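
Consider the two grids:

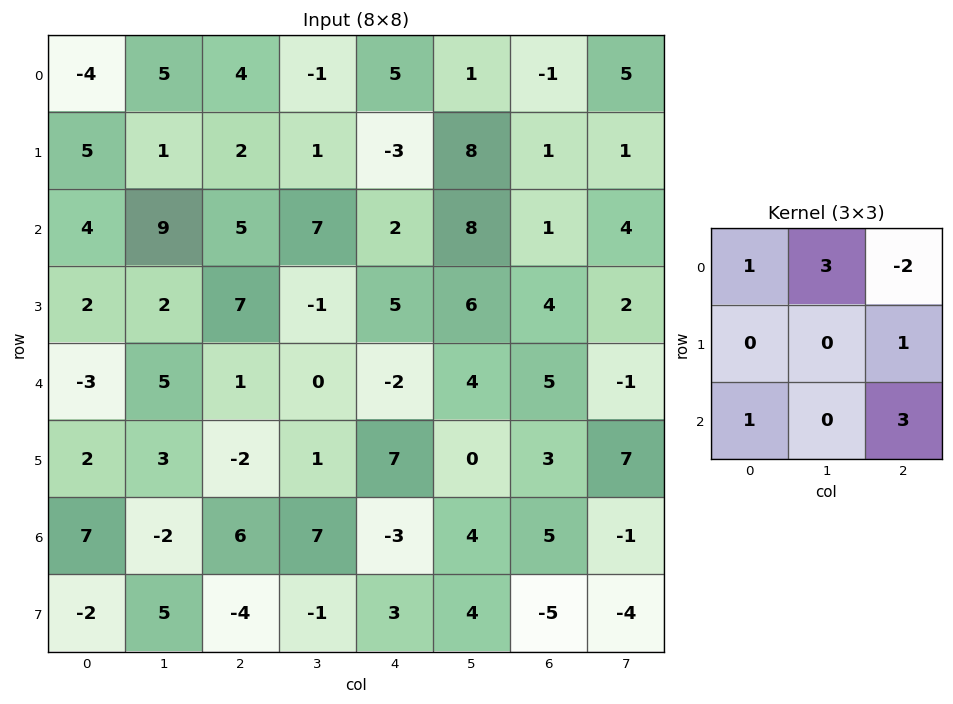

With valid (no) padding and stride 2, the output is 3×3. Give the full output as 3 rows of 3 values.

24 -1 16
28 22 41
33 9 15

Output[0,0]: The receptive field on the input at this output position is [-4 5 4 / 5 1 2 / 4 9 5]. Elementwise product with the kernel and sum: -4·1 + 5·3 + 4·-2 + 2·1 + 4·1 + 5·3.
Output[0,1]: The receptive field on the input at this output position is [4 -1 5 / 2 1 -3 / 5 7 2]. Elementwise product with the kernel and sum: 4·1 + -1·3 + 5·-2 + -3·1 + 5·1 + 2·3.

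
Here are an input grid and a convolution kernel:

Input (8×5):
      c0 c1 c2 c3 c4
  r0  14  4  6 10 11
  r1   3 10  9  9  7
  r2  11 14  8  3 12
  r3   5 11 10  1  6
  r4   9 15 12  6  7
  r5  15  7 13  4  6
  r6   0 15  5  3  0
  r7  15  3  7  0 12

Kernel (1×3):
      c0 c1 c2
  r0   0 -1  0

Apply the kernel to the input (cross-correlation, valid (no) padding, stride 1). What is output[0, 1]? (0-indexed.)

The receptive field on the input at this output position is [4 6 10]. Elementwise product with the kernel and sum: 6·-1.

-6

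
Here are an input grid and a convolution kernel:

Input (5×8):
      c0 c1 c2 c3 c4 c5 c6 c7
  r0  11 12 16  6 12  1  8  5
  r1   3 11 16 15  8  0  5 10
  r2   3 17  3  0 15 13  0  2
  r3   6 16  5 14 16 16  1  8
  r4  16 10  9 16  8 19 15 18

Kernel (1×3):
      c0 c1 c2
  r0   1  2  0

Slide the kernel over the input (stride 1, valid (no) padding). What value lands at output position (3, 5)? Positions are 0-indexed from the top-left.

The receptive field on the input at this output position is [16 1 8]. Elementwise product with the kernel and sum: 16·1 + 1·2.

18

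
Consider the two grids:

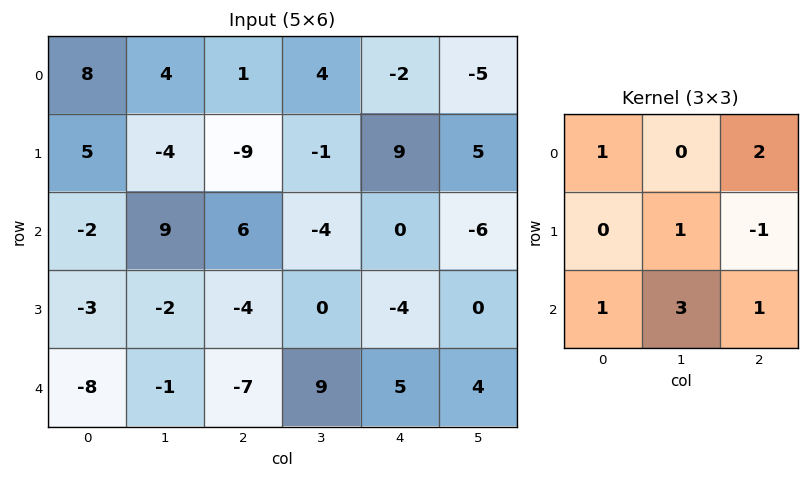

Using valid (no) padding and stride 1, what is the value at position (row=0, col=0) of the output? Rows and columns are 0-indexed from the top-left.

46

The receptive field on the input at this output position is [8 4 1 / 5 -4 -9 / -2 9 6]. Elementwise product with the kernel and sum: 8·1 + 1·2 + -4·1 + -9·-1 + -2·1 + 9·3 + 6·1.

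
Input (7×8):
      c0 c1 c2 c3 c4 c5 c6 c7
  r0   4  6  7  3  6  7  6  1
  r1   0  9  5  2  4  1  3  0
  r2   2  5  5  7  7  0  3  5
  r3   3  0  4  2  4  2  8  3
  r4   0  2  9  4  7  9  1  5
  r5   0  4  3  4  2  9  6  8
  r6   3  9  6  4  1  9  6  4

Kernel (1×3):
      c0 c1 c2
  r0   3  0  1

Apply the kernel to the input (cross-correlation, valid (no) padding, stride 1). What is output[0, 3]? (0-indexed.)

16

The receptive field on the input at this output position is [3 6 7]. Elementwise product with the kernel and sum: 3·3 + 7·1.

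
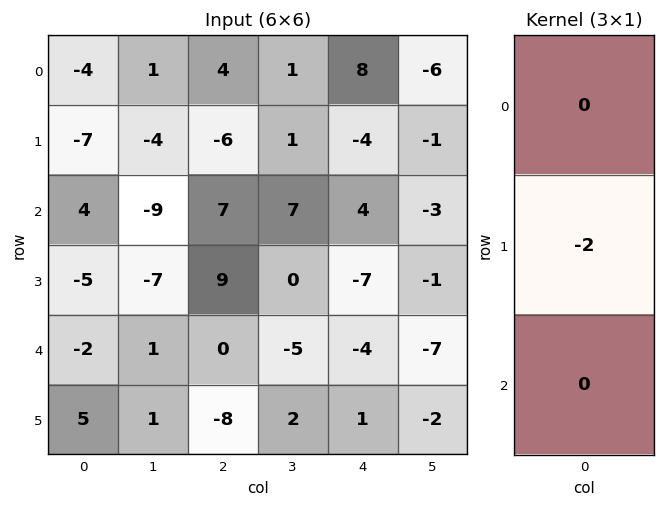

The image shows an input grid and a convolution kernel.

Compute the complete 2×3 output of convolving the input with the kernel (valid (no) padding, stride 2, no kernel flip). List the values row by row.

14 12 8
10 -18 14

Output[0,0]: The receptive field on the input at this output position is [-4 / -7 / 4]. Elementwise product with the kernel and sum: -7·-2.
Output[0,1]: The receptive field on the input at this output position is [4 / -6 / 7]. Elementwise product with the kernel and sum: -6·-2.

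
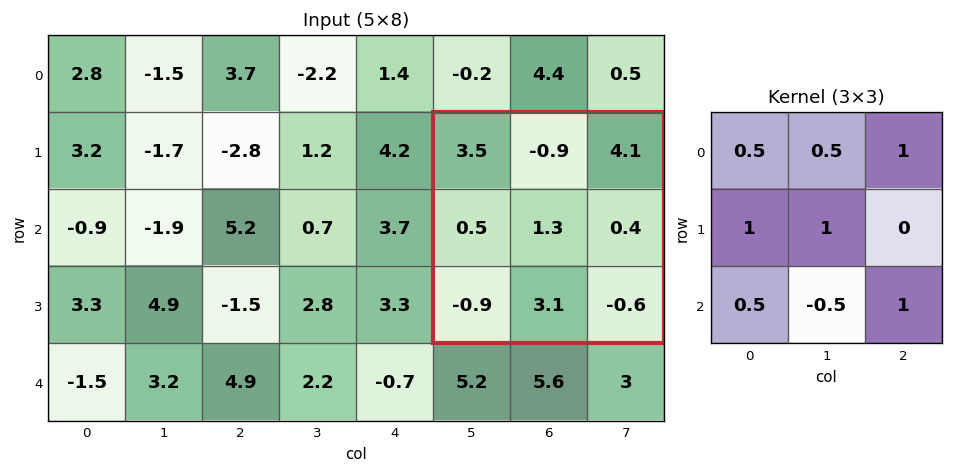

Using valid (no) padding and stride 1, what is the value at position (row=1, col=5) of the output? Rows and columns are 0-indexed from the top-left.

4.6

The receptive field on the input at this output position is [3.5 -0.9 4.1 / 0.5 1.3 0.4 / -0.9 3.1 -0.6]. Elementwise product with the kernel and sum: 3.5·0.5 + -0.9·0.5 + 4.1·1 + 0.5·1 + 1.3·1 + -0.9·0.5 + 3.1·-0.5 + -0.6·1.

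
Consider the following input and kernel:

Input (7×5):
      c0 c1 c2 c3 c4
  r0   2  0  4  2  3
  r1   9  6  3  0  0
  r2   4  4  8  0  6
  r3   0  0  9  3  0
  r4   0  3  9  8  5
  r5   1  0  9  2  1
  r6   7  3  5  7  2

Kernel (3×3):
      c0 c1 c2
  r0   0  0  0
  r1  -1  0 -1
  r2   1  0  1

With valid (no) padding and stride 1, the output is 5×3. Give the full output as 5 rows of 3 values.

0 -2 11
-3 -1 -5
0 8 5
1 -9 -4
2 8 -3

Output[0,0]: The receptive field on the input at this output position is [2 0 4 / 9 6 3 / 4 4 8]. Elementwise product with the kernel and sum: 9·-1 + 3·-1 + 4·1 + 8·1.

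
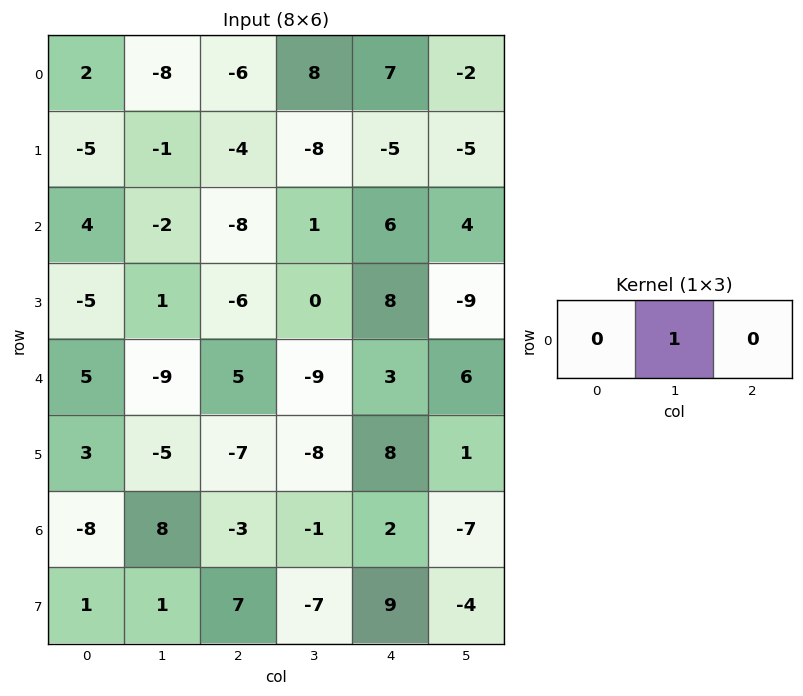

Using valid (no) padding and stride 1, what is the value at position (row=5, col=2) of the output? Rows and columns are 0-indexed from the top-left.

-8

The receptive field on the input at this output position is [-7 -8 8]. Elementwise product with the kernel and sum: -8·1.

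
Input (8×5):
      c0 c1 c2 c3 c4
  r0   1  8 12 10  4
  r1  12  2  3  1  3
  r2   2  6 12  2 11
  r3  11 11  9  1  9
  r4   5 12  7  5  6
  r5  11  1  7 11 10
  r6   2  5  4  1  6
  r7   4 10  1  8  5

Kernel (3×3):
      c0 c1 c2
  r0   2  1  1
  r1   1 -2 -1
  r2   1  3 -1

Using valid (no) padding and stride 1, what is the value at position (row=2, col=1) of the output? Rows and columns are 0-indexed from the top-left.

46

The receptive field on the input at this output position is [6 12 2 / 11 9 1 / 12 7 5]. Elementwise product with the kernel and sum: 6·2 + 12·1 + 2·1 + 11·1 + 9·-2 + 1·-1 + 12·1 + 7·3 + 5·-1.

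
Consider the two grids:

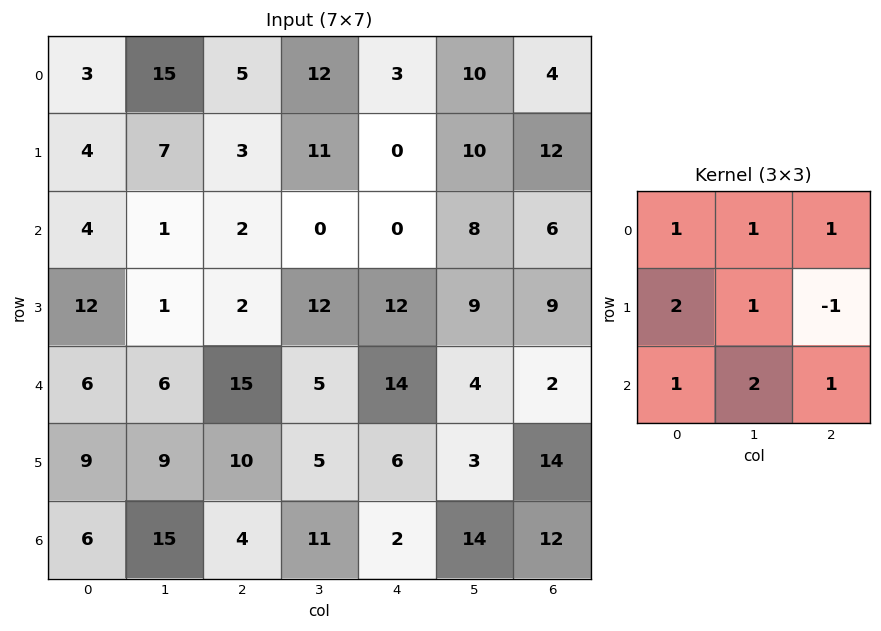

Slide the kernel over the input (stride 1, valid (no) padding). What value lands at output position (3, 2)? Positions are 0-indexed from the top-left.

The receptive field on the input at this output position is [2 12 12 / 15 5 14 / 10 5 6]. Elementwise product with the kernel and sum: 2·1 + 12·1 + 12·1 + 15·2 + 5·1 + 14·-1 + 10·1 + 5·2 + 6·1.

73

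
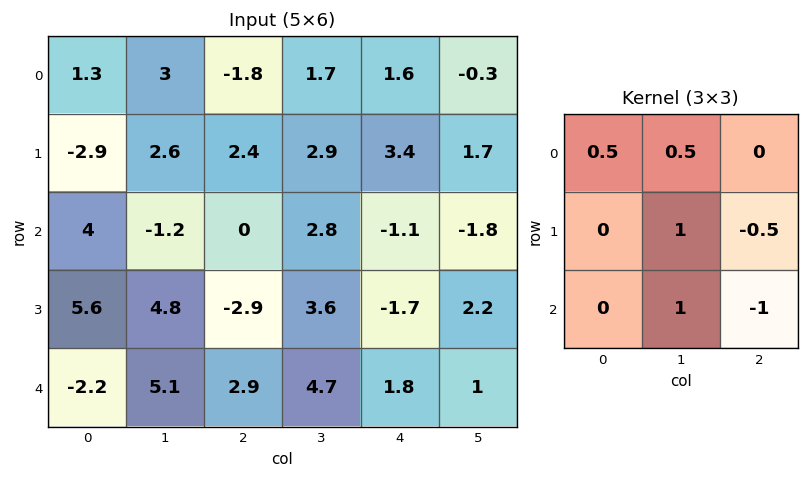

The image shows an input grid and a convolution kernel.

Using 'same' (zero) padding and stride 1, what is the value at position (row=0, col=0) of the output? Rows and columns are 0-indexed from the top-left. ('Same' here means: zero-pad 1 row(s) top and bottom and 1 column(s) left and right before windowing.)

The receptive field on the zero-padded input at this output position is [0 0 0 / 0 1.3 3 / 0 -2.9 2.6]. Elementwise product with the kernel and sum: 0·0.5 + 0·0.5 + 1.3·1 + 3·-0.5 + -2.9·1 + 2.6·-1.

-5.7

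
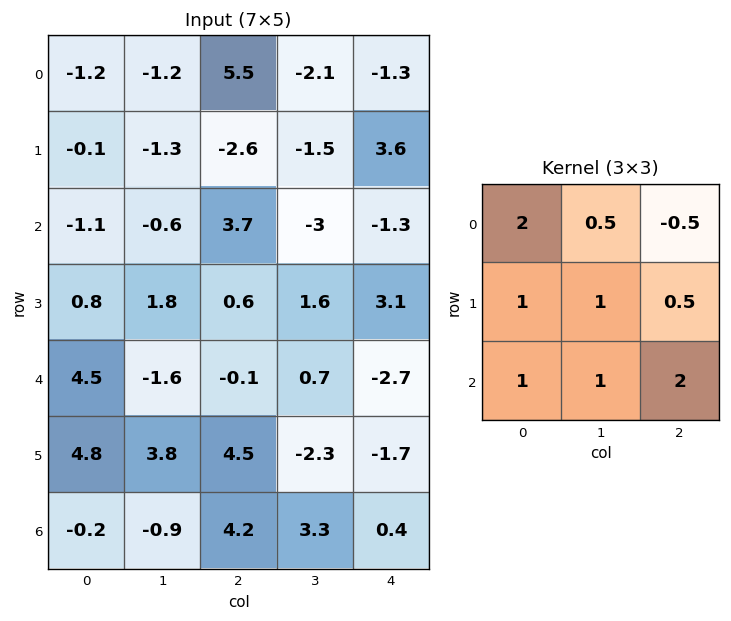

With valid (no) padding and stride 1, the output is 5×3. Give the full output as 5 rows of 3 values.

Output[0,0]: The receptive field on the input at this output position is [-1.2 -1.2 5.5 / -0.1 -1.3 -2.6 / -1.1 -0.6 3.7]. Elementwise product with the kernel and sum: -1.2·2 + -1.2·0.5 + 5.5·-0.5 + -0.1·1 + -1.3·1 + -2.6·0.5 + -1.1·1 + -0.6·1 + 3.7·2.
Output[0,1]: The receptive field on the input at this output position is [-1.2 5.5 -2.1 / -1.3 -2.6 -1.5 / -0.6 3.7 -3]. Elementwise product with the kernel and sum: -1.2·2 + 5.5·0.5 + -2.1·-0.5 + -1.3·1 + -2.6·1 + -1.5·0.5 + -0.6·1 + 3.7·1 + -3·2.

-2.75 -6.15 6.4
4.4 4.05 0.7
1.25 5.05 5.5
22.65 5.45 -1.5
26.4 13.45 11.15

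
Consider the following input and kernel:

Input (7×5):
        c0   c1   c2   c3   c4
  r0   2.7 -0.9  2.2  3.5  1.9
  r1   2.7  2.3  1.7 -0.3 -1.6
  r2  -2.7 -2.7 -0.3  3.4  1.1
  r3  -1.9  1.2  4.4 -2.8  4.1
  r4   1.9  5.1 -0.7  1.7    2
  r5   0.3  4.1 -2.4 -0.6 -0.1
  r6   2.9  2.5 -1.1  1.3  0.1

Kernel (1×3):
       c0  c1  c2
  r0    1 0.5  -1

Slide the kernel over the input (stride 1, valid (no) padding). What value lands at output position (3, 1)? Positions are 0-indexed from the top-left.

6.2

The receptive field on the input at this output position is [1.2 4.4 -2.8]. Elementwise product with the kernel and sum: 1.2·1 + 4.4·0.5 + -2.8·-1.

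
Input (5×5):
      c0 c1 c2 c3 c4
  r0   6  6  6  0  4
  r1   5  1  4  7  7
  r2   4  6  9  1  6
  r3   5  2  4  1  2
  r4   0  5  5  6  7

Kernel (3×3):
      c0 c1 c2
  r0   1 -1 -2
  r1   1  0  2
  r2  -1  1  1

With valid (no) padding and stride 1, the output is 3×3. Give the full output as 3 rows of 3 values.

12 19 14
19 -6 3
3 5 12

Output[0,0]: The receptive field on the input at this output position is [6 6 6 / 5 1 4 / 4 6 9]. Elementwise product with the kernel and sum: 6·1 + 6·-1 + 6·-2 + 5·1 + 4·2 + 4·-1 + 6·1 + 9·1.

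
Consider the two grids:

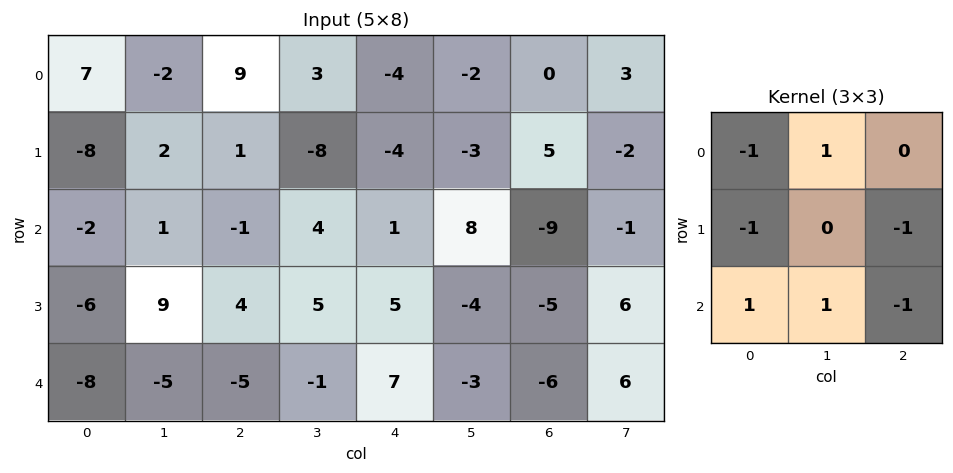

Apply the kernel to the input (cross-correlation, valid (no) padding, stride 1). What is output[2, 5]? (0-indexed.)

The receptive field on the input at this output position is [8 -9 -1 / -4 -5 6 / -3 -6 6]. Elementwise product with the kernel and sum: 8·-1 + -9·1 + -4·-1 + 6·-1 + -3·1 + -6·1 + 6·-1.

-34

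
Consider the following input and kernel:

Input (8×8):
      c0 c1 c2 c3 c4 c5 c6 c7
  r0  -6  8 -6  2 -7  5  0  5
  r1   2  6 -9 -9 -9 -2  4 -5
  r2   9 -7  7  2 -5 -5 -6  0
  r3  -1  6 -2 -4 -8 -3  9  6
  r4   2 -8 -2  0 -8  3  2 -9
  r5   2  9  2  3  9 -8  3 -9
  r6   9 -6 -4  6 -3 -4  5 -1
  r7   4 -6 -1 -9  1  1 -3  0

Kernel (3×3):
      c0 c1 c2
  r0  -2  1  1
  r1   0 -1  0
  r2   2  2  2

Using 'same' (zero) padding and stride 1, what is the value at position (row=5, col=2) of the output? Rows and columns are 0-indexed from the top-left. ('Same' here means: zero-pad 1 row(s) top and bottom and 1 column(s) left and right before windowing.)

4

The receptive field on the zero-padded input at this output position is [-8 -2 0 / 9 2 3 / -6 -4 6]. Elementwise product with the kernel and sum: -8·-2 + -2·1 + 0·1 + 2·-1 + -6·2 + -4·2 + 6·2.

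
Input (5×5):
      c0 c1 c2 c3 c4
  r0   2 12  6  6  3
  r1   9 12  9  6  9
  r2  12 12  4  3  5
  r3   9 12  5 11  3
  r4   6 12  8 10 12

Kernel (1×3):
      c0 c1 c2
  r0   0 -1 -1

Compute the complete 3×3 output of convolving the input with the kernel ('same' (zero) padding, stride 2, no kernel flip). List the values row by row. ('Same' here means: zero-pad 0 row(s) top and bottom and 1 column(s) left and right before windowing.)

-14 -12 -3
-24 -7 -5
-18 -18 -12

Output[0,0]: The receptive field on the zero-padded input at this output position is [0 2 12]. Elementwise product with the kernel and sum: 2·-1 + 12·-1.
Output[0,1]: The receptive field on the zero-padded input at this output position is [12 6 6]. Elementwise product with the kernel and sum: 6·-1 + 6·-1.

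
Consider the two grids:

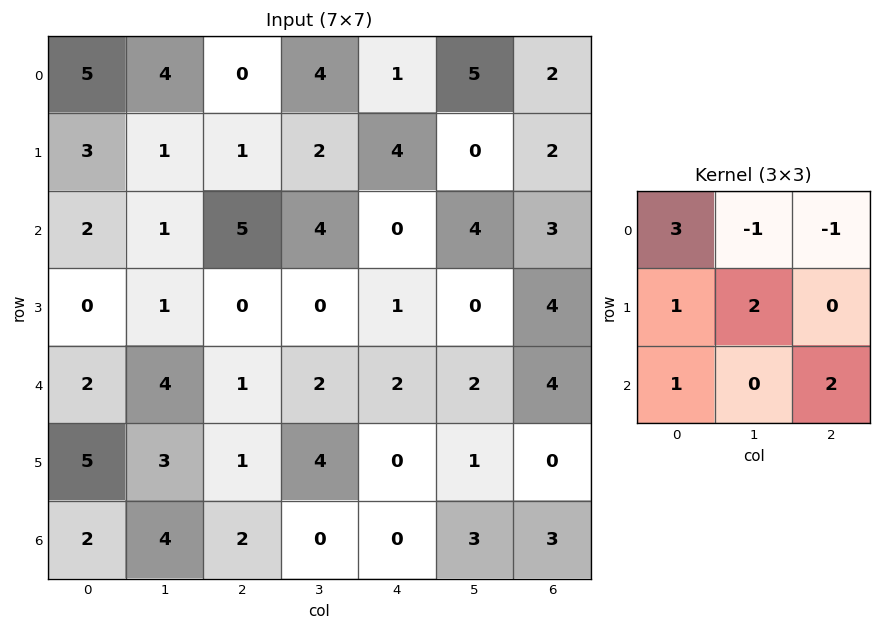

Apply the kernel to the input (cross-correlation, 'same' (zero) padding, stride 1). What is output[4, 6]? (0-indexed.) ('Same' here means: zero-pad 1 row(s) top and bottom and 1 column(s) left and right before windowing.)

The receptive field on the zero-padded input at this output position is [0 4 0 / 2 4 0 / 1 0 0]. Elementwise product with the kernel and sum: 0·3 + 4·-1 + 0·-1 + 2·1 + 4·2 + 1·1 + 0·2.

7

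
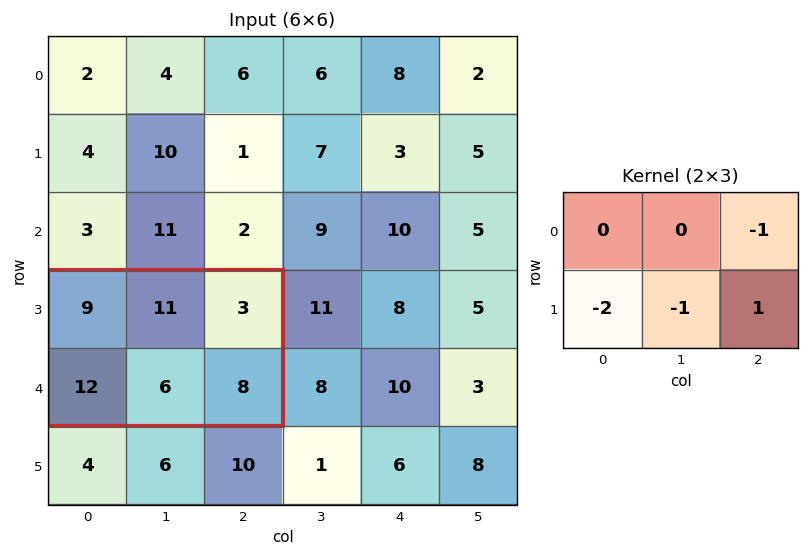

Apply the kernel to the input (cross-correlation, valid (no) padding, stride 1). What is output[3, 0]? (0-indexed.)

-25

The receptive field on the input at this output position is [9 11 3 / 12 6 8]. Elementwise product with the kernel and sum: 3·-1 + 12·-2 + 6·-1 + 8·1.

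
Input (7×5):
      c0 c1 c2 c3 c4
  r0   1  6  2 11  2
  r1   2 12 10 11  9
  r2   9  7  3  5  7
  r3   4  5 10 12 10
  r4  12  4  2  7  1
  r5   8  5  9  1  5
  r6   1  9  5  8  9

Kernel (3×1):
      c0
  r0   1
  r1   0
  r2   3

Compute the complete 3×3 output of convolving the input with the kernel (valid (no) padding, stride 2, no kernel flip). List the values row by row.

28 11 23
45 9 10
15 17 28

Output[0,0]: The receptive field on the input at this output position is [1 / 2 / 9]. Elementwise product with the kernel and sum: 1·1 + 9·3.
Output[0,1]: The receptive field on the input at this output position is [2 / 10 / 3]. Elementwise product with the kernel and sum: 2·1 + 3·3.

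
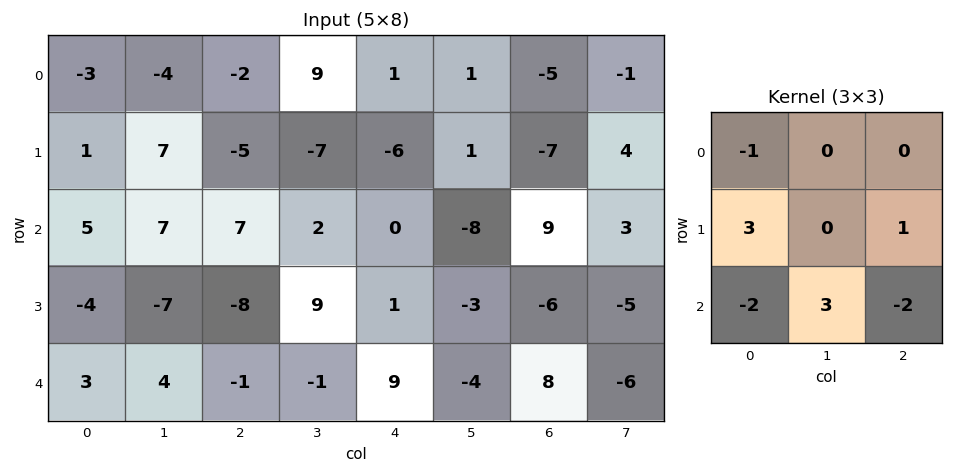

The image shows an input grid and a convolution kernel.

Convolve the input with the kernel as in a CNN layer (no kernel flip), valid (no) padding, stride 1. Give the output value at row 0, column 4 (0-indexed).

The receptive field on the input at this output position is [1 1 -5 / -6 1 -7 / 0 -8 9]. Elementwise product with the kernel and sum: 1·-1 + -6·3 + -7·1 + 0·-2 + -8·3 + 9·-2.

-68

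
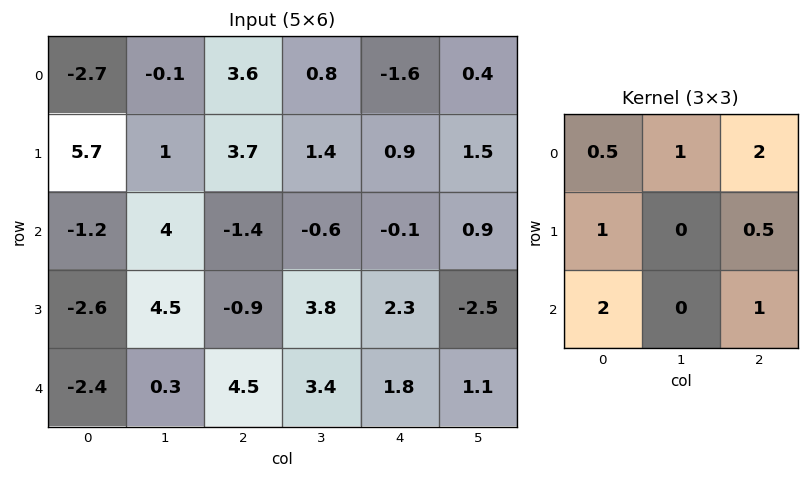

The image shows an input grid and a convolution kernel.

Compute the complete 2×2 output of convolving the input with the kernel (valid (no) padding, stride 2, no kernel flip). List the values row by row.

9.5 0.65
-2.75 9.55

Output[0,0]: The receptive field on the input at this output position is [-2.7 -0.1 3.6 / 5.7 1 3.7 / -1.2 4 -1.4]. Elementwise product with the kernel and sum: -2.7·0.5 + -0.1·1 + 3.6·2 + 5.7·1 + 3.7·0.5 + -1.2·2 + -1.4·1.
Output[0,1]: The receptive field on the input at this output position is [3.6 0.8 -1.6 / 3.7 1.4 0.9 / -1.4 -0.6 -0.1]. Elementwise product with the kernel and sum: 3.6·0.5 + 0.8·1 + -1.6·2 + 3.7·1 + 0.9·0.5 + -1.4·2 + -0.1·1.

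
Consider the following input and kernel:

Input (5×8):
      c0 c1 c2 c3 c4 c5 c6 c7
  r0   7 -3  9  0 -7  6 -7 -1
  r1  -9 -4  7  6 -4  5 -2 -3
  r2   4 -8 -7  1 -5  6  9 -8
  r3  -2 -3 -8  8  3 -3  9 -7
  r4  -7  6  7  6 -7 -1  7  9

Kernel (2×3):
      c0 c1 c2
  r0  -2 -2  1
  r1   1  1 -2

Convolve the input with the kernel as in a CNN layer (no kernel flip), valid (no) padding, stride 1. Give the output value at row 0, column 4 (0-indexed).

0

The receptive field on the input at this output position is [-7 6 -7 / -4 5 -2]. Elementwise product with the kernel and sum: -7·-2 + 6·-2 + -7·1 + -4·1 + 5·1 + -2·-2.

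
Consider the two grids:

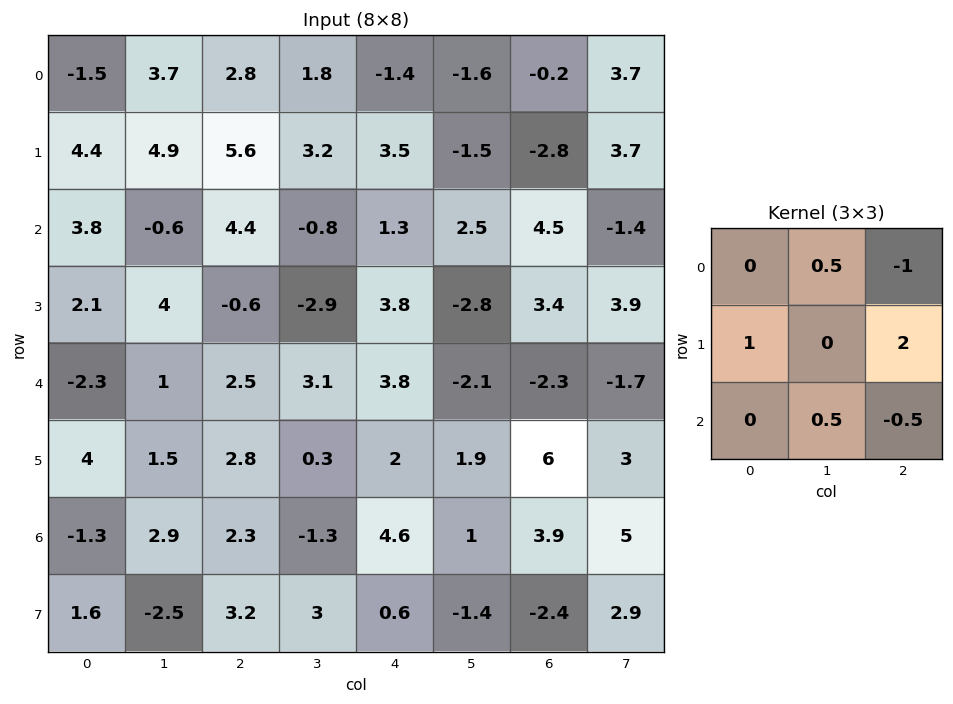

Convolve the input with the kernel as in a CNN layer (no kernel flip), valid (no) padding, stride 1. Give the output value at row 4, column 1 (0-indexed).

2.05

The receptive field on the input at this output position is [1 2.5 3.1 / 1.5 2.8 0.3 / 2.9 2.3 -1.3]. Elementwise product with the kernel and sum: 2.5·0.5 + 3.1·-1 + 1.5·1 + 0.3·2 + 2.3·0.5 + -1.3·-0.5.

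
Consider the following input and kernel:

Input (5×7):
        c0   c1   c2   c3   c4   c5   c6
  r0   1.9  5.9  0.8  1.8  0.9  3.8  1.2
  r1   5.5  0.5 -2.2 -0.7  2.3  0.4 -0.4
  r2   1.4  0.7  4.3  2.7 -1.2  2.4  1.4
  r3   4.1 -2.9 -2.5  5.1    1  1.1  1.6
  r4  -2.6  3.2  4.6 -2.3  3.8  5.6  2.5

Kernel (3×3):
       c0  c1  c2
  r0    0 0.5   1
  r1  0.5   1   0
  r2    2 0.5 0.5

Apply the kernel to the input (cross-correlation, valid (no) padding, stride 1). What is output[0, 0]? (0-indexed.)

12.3

The receptive field on the input at this output position is [1.9 5.9 0.8 / 5.5 0.5 -2.2 / 1.4 0.7 4.3]. Elementwise product with the kernel and sum: 5.9·0.5 + 0.8·1 + 5.5·0.5 + 0.5·1 + 1.4·2 + 0.7·0.5 + 4.3·0.5.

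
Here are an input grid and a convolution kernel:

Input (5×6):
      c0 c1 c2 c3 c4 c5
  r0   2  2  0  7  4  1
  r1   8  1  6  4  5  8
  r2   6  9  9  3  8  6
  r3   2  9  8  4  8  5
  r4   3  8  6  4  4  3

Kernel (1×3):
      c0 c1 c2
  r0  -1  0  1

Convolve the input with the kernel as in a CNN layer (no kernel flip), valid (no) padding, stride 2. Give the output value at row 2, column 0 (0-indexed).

The receptive field on the input at this output position is [3 8 6]. Elementwise product with the kernel and sum: 3·-1 + 6·1.

3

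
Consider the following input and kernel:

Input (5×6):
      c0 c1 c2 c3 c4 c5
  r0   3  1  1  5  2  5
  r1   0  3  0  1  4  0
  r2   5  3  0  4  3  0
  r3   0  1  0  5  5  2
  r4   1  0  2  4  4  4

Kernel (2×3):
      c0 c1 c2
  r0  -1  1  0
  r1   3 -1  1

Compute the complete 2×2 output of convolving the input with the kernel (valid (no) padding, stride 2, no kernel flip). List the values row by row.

-5 7
-3 4

Output[0,0]: The receptive field on the input at this output position is [3 1 1 / 0 3 0]. Elementwise product with the kernel and sum: 3·-1 + 1·1 + 0·3 + 3·-1 + 0·1.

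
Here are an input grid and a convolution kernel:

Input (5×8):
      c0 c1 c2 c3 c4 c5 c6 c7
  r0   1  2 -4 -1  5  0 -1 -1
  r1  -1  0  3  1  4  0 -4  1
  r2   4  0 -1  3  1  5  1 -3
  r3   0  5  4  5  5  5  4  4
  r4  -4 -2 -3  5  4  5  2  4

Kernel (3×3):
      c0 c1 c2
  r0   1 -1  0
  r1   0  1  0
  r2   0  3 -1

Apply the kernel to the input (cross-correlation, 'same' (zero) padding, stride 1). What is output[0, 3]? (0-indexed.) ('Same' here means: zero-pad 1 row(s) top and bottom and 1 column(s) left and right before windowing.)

-2

The receptive field on the zero-padded input at this output position is [0 0 0 / -4 -1 5 / 3 1 4]. Elementwise product with the kernel and sum: 0·1 + 0·-1 + -1·1 + 1·3 + 4·-1.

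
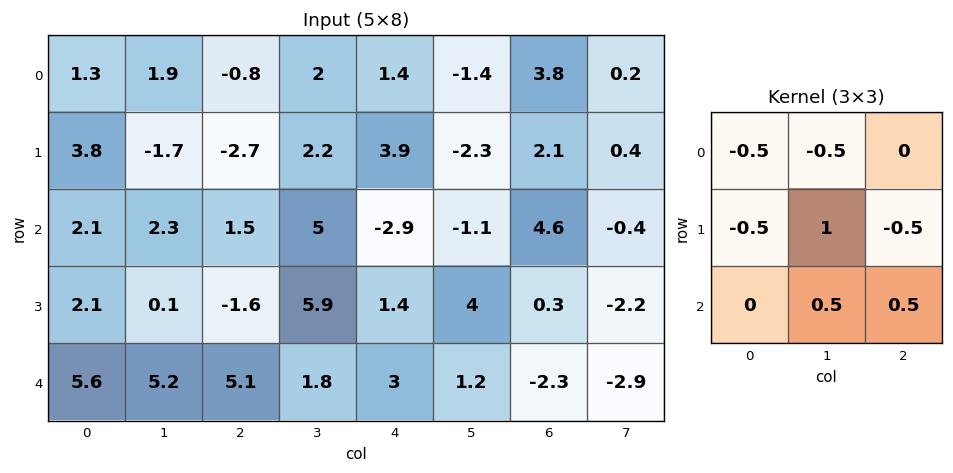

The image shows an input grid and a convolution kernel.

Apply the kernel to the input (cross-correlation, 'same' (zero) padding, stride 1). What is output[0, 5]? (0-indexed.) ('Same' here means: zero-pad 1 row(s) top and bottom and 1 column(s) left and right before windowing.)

-4.1

The receptive field on the zero-padded input at this output position is [0 0 0 / 1.4 -1.4 3.8 / 3.9 -2.3 2.1]. Elementwise product with the kernel and sum: 0·-0.5 + 0·-0.5 + 1.4·-0.5 + -1.4·1 + 3.8·-0.5 + -2.3·0.5 + 2.1·0.5.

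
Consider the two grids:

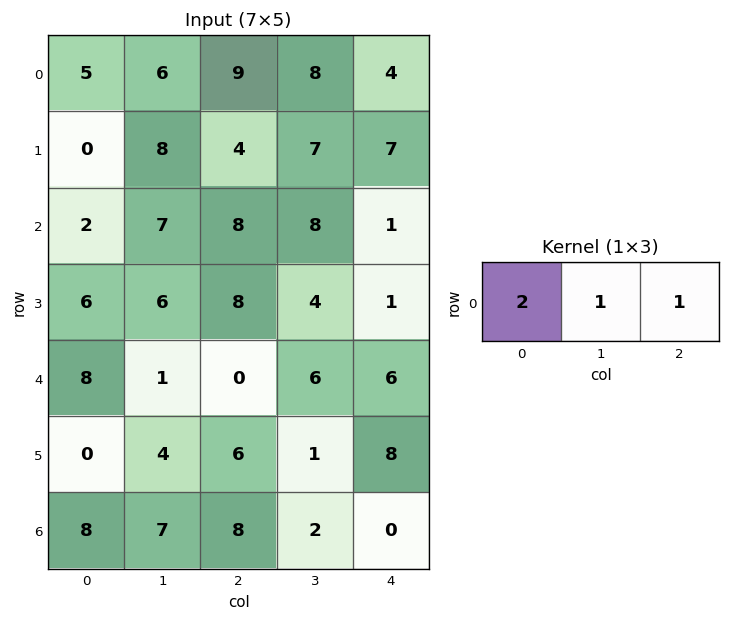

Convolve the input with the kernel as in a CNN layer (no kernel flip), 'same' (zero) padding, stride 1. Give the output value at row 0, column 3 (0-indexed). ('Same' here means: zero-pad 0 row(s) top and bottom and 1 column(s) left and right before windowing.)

The receptive field on the zero-padded input at this output position is [9 8 4]. Elementwise product with the kernel and sum: 9·2 + 8·1 + 4·1.

30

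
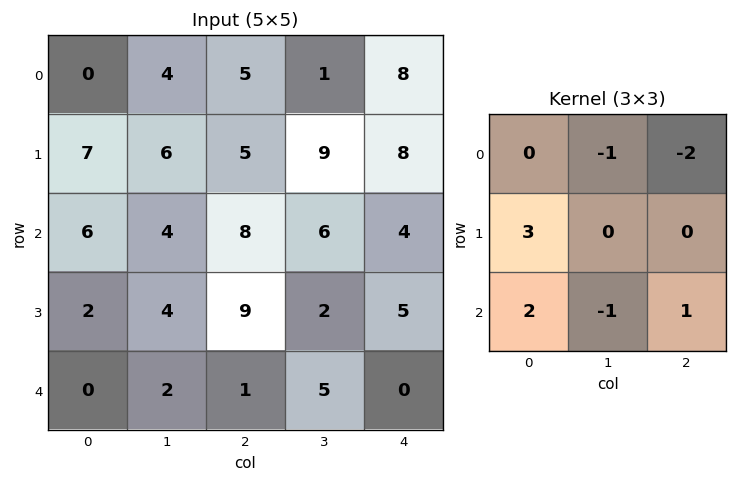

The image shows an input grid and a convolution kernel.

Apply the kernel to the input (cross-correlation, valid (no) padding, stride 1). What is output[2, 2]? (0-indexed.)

The receptive field on the input at this output position is [8 6 4 / 9 2 5 / 1 5 0]. Elementwise product with the kernel and sum: 6·-1 + 4·-2 + 9·3 + 1·2 + 5·-1 + 0·1.

10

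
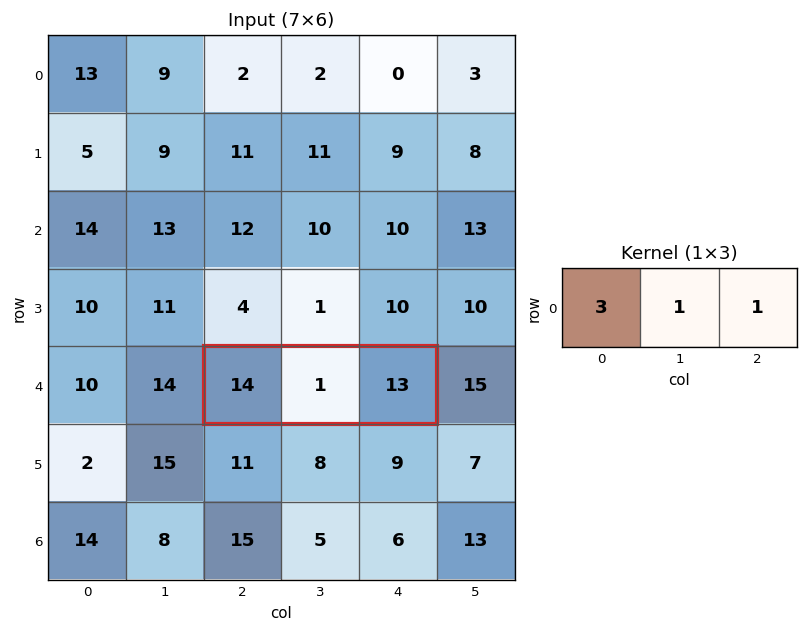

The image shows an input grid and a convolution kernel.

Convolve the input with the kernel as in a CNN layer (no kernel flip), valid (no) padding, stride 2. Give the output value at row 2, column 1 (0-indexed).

56

The receptive field on the input at this output position is [14 1 13]. Elementwise product with the kernel and sum: 14·3 + 1·1 + 13·1.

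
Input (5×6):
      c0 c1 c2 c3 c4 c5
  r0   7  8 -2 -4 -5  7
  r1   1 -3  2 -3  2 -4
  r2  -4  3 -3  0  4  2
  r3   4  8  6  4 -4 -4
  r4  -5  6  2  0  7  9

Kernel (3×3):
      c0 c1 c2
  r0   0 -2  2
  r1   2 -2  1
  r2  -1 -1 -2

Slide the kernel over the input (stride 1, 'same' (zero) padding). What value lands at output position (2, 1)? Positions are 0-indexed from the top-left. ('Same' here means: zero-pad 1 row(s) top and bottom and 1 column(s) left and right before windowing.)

-31

The receptive field on the zero-padded input at this output position is [1 -3 2 / -4 3 -3 / 4 8 6]. Elementwise product with the kernel and sum: -3·-2 + 2·2 + -4·2 + 3·-2 + -3·1 + 4·-1 + 8·-1 + 6·-2.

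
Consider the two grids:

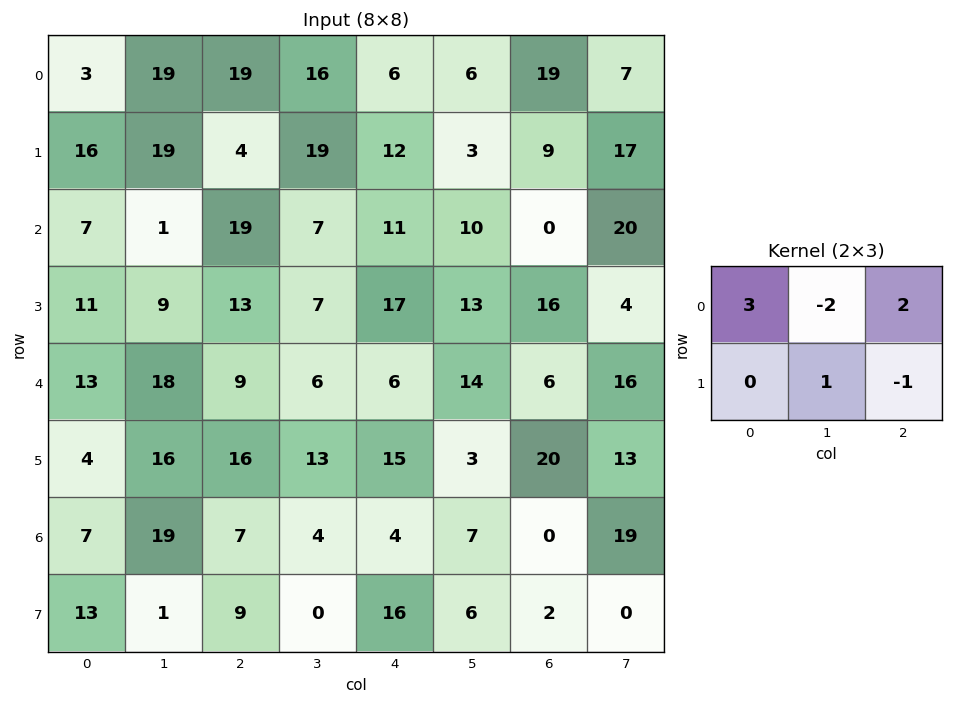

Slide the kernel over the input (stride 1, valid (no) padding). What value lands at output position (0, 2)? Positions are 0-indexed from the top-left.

44

The receptive field on the input at this output position is [19 16 6 / 4 19 12]. Elementwise product with the kernel and sum: 19·3 + 16·-2 + 6·2 + 19·1 + 12·-1.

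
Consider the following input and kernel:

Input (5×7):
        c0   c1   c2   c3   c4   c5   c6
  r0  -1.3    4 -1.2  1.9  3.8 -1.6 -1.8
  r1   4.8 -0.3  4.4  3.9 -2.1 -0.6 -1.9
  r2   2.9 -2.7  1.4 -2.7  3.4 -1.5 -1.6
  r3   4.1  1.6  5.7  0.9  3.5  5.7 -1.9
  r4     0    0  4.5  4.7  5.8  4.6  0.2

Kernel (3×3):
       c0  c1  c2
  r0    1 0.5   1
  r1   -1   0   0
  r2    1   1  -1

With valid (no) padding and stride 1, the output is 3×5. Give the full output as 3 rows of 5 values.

-6.5 7 -5.55 0.5 6.8
6.15 14.9 5.95 3.65 3.4
-5.65 -6.5 1.15 2.5 7.75

Output[0,0]: The receptive field on the input at this output position is [-1.3 4 -1.2 / 4.8 -0.3 4.4 / 2.9 -2.7 1.4]. Elementwise product with the kernel and sum: -1.3·1 + 4·0.5 + -1.2·1 + 4.8·-1 + 2.9·1 + -2.7·1 + 1.4·-1.
Output[0,1]: The receptive field on the input at this output position is [4 -1.2 1.9 / -0.3 4.4 3.9 / -2.7 1.4 -2.7]. Elementwise product with the kernel and sum: 4·1 + -1.2·0.5 + 1.9·1 + -0.3·-1 + -2.7·1 + 1.4·1 + -2.7·-1.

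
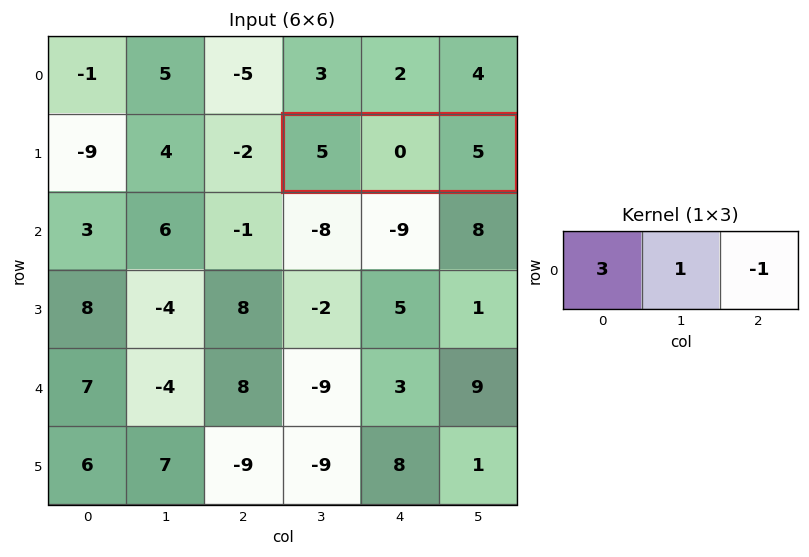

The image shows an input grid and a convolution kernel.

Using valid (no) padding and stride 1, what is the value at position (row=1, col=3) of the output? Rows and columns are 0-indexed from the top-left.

The receptive field on the input at this output position is [5 0 5]. Elementwise product with the kernel and sum: 5·3 + 0·1 + 5·-1.

10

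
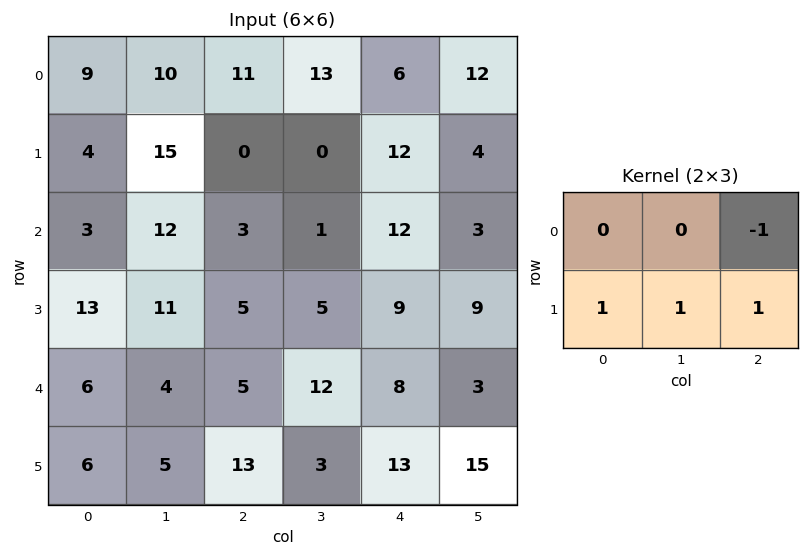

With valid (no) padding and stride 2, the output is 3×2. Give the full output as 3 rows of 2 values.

Output[0,0]: The receptive field on the input at this output position is [9 10 11 / 4 15 0]. Elementwise product with the kernel and sum: 11·-1 + 4·1 + 15·1 + 0·1.

8 6
26 7
19 21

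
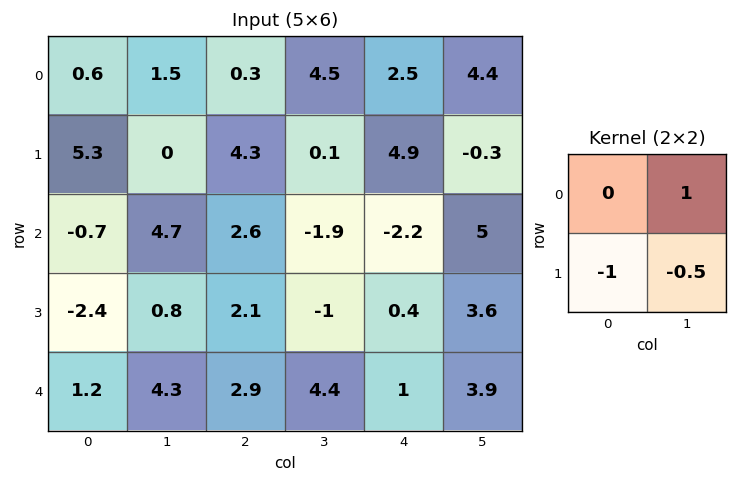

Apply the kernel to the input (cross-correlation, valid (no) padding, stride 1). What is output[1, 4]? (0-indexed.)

The receptive field on the input at this output position is [4.9 -0.3 / -2.2 5]. Elementwise product with the kernel and sum: -0.3·1 + -2.2·-1 + 5·-0.5.

-0.6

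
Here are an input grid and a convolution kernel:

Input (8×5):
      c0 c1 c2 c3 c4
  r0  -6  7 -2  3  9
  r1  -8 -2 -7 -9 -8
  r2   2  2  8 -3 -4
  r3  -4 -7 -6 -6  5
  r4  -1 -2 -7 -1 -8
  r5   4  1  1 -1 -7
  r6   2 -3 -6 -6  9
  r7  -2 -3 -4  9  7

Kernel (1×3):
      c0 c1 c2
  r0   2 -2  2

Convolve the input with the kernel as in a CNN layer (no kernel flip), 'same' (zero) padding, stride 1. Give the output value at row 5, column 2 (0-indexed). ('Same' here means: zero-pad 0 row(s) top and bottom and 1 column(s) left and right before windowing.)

-2

The receptive field on the zero-padded input at this output position is [1 1 -1]. Elementwise product with the kernel and sum: 1·2 + 1·-2 + -1·2.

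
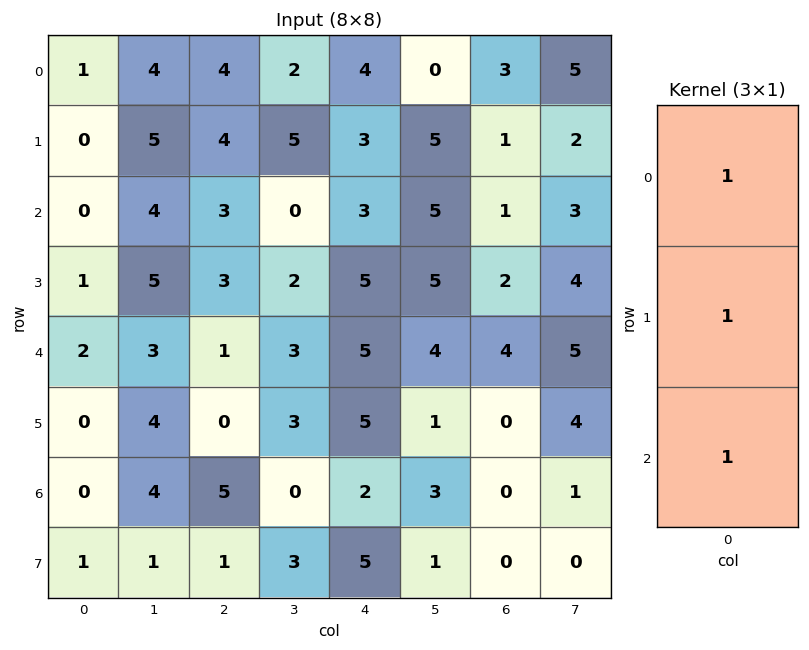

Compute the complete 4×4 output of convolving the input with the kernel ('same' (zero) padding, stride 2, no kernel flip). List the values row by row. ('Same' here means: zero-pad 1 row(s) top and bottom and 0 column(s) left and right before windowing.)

1 8 7 4
1 10 11 4
3 4 15 6
1 6 12 0

Output[0,0]: The receptive field on the zero-padded input at this output position is [0 / 1 / 0]. Elementwise product with the kernel and sum: 0·1 + 1·1 + 0·1.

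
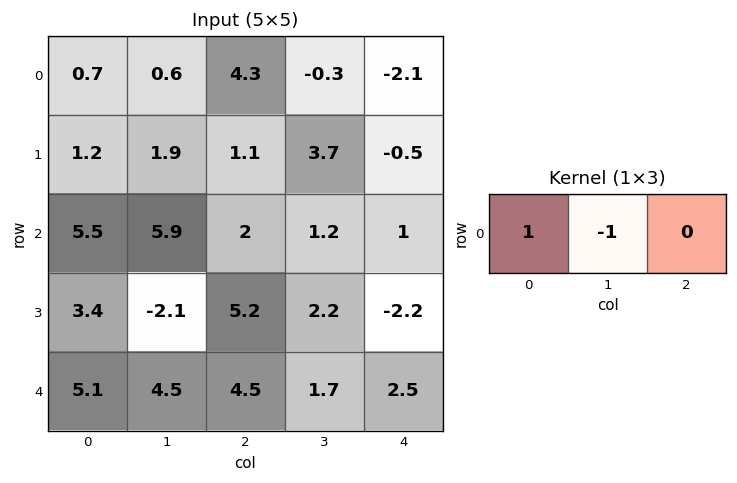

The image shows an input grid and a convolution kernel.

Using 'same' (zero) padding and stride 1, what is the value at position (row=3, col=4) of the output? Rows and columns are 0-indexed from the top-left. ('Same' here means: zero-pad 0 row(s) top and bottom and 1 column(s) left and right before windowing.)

4.4

The receptive field on the zero-padded input at this output position is [2.2 -2.2 0]. Elementwise product with the kernel and sum: 2.2·1 + -2.2·-1.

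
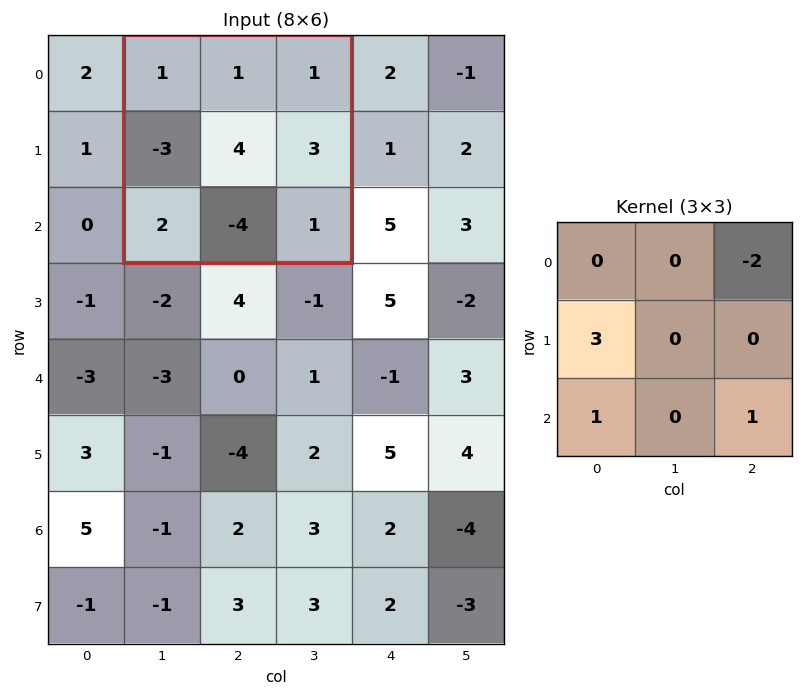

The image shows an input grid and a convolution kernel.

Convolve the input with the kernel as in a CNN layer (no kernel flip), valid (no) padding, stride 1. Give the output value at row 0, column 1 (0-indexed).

-8

The receptive field on the input at this output position is [1 1 1 / -3 4 3 / 2 -4 1]. Elementwise product with the kernel and sum: 1·-2 + -3·3 + 2·1 + 1·1.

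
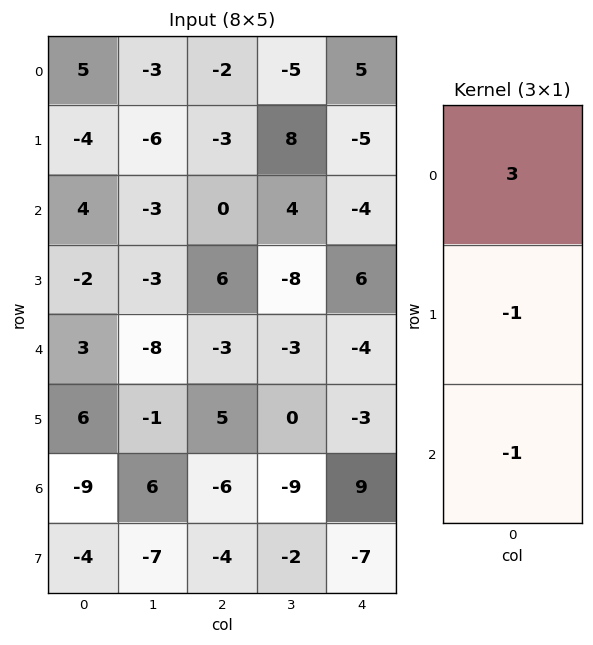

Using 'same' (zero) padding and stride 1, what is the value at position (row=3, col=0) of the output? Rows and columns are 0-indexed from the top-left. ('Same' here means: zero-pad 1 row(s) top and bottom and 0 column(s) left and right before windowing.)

The receptive field on the zero-padded input at this output position is [4 / -2 / 3]. Elementwise product with the kernel and sum: 4·3 + -2·-1 + 3·-1.

11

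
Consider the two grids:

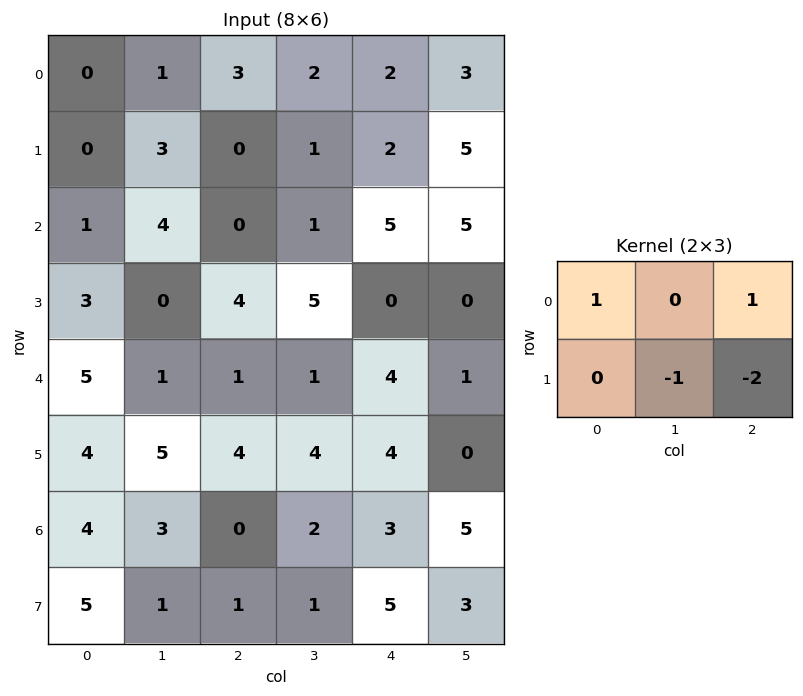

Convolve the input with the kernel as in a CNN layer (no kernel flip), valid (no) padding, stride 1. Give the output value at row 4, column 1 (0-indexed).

The receptive field on the input at this output position is [1 1 1 / 5 4 4]. Elementwise product with the kernel and sum: 1·1 + 1·1 + 4·-1 + 4·-2.

-10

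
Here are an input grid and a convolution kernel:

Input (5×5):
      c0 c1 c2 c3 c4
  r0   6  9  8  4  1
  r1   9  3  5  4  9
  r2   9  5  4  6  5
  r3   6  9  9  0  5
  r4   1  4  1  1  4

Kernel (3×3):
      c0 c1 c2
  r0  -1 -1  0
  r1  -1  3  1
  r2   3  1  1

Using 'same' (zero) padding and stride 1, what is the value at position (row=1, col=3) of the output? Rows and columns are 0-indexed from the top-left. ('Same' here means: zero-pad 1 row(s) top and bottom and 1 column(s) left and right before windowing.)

The receptive field on the zero-padded input at this output position is [8 4 1 / 5 4 9 / 4 6 5]. Elementwise product with the kernel and sum: 8·-1 + 4·-1 + 5·-1 + 4·3 + 9·1 + 4·3 + 6·1 + 5·1.

27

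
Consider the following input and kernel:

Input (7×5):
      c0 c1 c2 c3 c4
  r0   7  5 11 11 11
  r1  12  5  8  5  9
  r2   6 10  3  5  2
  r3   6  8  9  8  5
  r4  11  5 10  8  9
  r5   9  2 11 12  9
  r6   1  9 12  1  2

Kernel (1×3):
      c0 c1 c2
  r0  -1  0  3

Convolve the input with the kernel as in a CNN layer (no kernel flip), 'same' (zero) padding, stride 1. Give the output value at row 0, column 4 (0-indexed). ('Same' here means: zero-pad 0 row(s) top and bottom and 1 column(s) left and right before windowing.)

The receptive field on the zero-padded input at this output position is [11 11 0]. Elementwise product with the kernel and sum: 11·-1 + 0·3.

-11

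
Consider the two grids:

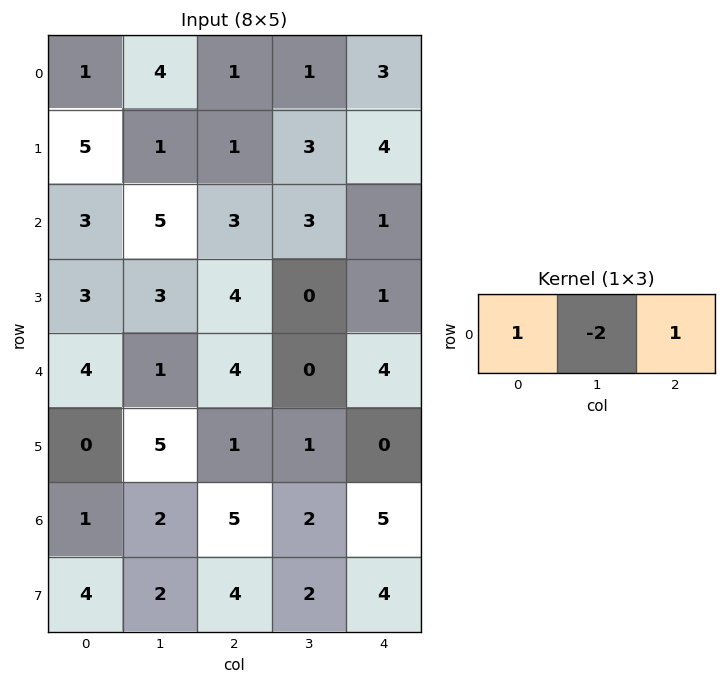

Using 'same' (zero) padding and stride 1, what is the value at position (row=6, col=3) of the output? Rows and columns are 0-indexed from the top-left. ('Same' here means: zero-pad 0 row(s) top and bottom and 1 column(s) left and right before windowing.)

The receptive field on the zero-padded input at this output position is [5 2 5]. Elementwise product with the kernel and sum: 5·1 + 2·-2 + 5·1.

6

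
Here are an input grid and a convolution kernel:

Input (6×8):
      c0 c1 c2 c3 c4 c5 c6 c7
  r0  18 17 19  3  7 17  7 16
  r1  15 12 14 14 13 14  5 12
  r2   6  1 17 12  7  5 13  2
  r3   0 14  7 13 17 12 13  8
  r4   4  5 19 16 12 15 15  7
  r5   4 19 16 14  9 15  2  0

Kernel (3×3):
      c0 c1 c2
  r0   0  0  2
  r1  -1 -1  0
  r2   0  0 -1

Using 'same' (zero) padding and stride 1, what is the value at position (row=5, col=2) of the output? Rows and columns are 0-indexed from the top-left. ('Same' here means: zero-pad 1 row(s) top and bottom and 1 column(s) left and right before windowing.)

The receptive field on the zero-padded input at this output position is [5 19 16 / 19 16 14 / 0 0 0]. Elementwise product with the kernel and sum: 16·2 + 19·-1 + 16·-1 + 0·-1.

-3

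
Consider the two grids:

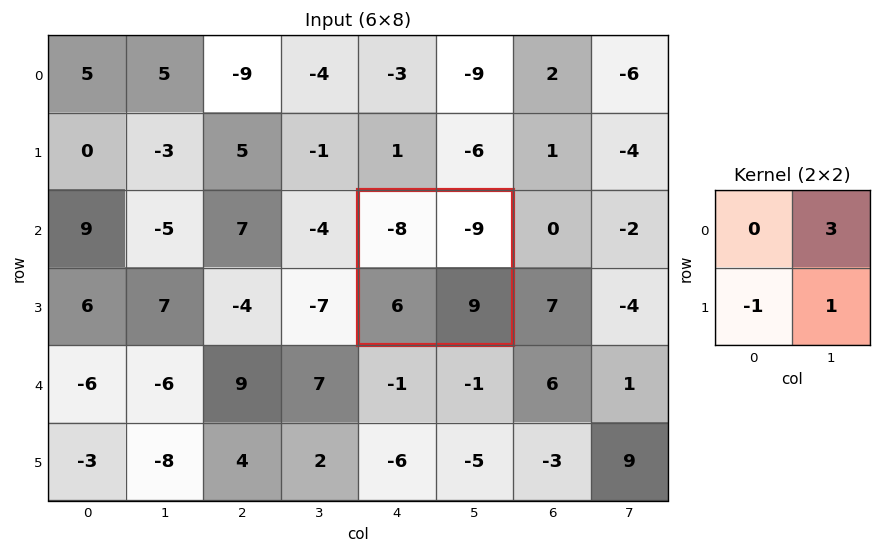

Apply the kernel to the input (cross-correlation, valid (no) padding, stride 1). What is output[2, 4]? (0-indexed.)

The receptive field on the input at this output position is [-8 -9 / 6 9]. Elementwise product with the kernel and sum: -9·3 + 6·-1 + 9·1.

-24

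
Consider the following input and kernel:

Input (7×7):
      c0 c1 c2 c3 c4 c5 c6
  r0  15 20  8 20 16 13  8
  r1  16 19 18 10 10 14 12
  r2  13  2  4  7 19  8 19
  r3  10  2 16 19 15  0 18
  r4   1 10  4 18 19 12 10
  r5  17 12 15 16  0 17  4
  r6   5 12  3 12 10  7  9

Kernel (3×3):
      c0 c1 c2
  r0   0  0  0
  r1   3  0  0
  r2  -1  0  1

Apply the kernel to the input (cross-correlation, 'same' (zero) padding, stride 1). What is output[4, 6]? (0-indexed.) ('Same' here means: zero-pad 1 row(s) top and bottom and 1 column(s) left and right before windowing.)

19

The receptive field on the zero-padded input at this output position is [0 18 0 / 12 10 0 / 17 4 0]. Elementwise product with the kernel and sum: 12·3 + 17·-1 + 0·1.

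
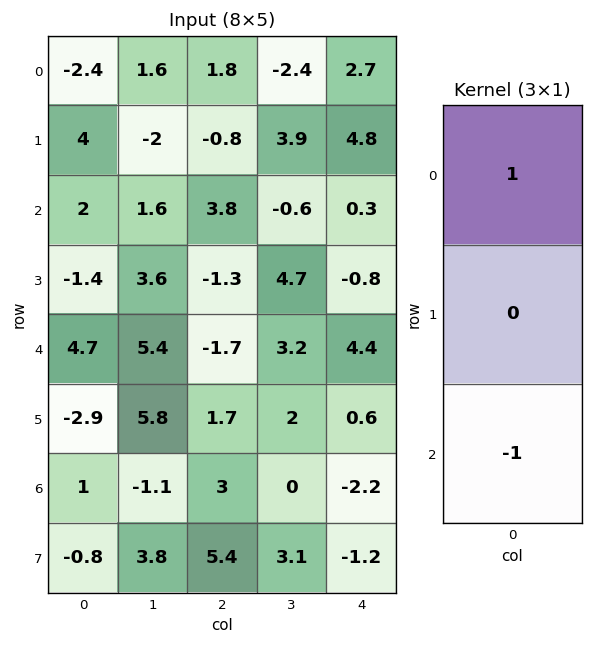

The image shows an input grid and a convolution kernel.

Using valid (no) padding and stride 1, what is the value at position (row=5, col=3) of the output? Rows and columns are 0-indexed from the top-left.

-1.1

The receptive field on the input at this output position is [2 / 0 / 3.1]. Elementwise product with the kernel and sum: 2·1 + 3.1·-1.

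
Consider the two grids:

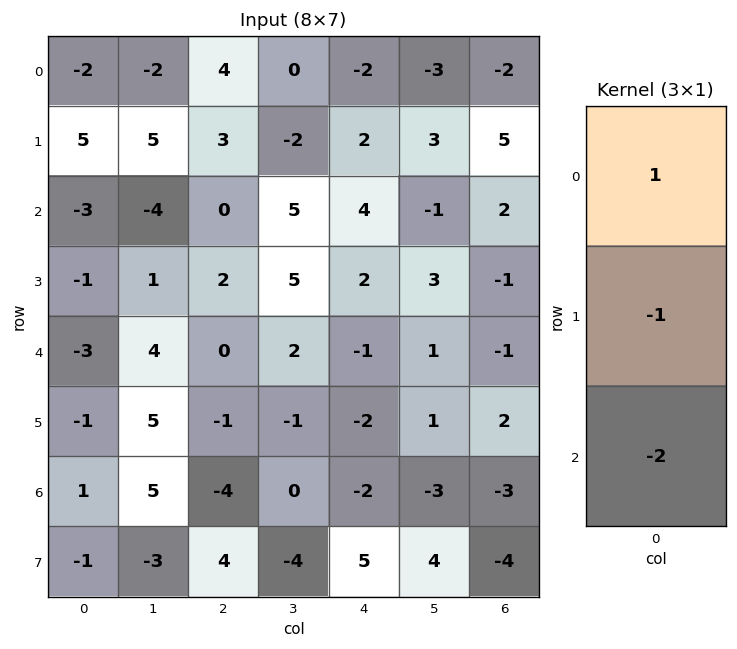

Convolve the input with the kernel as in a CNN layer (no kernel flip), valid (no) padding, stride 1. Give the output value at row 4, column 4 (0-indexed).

5

The receptive field on the input at this output position is [-1 / -2 / -2]. Elementwise product with the kernel and sum: -1·1 + -2·-1 + -2·-2.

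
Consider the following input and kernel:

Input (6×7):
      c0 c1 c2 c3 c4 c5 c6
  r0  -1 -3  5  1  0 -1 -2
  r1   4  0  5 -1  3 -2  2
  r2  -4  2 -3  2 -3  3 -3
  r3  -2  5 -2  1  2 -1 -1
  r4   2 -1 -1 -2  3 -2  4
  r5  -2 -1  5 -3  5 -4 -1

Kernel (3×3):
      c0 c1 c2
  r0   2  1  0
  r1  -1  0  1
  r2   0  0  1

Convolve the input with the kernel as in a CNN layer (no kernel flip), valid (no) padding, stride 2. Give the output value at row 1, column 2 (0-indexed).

The receptive field on the input at this output position is [-3 3 -3 / 2 -1 -1 / 3 -2 4]. Elementwise product with the kernel and sum: -3·2 + 3·1 + 2·-1 + -1·1 + 4·1.

-2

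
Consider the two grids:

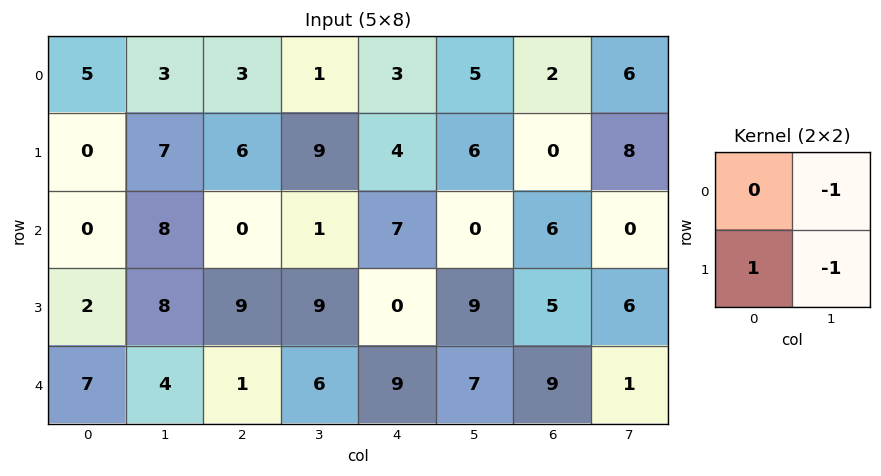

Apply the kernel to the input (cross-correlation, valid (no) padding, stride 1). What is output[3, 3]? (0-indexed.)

The receptive field on the input at this output position is [9 0 / 6 9]. Elementwise product with the kernel and sum: 0·-1 + 6·1 + 9·-1.

-3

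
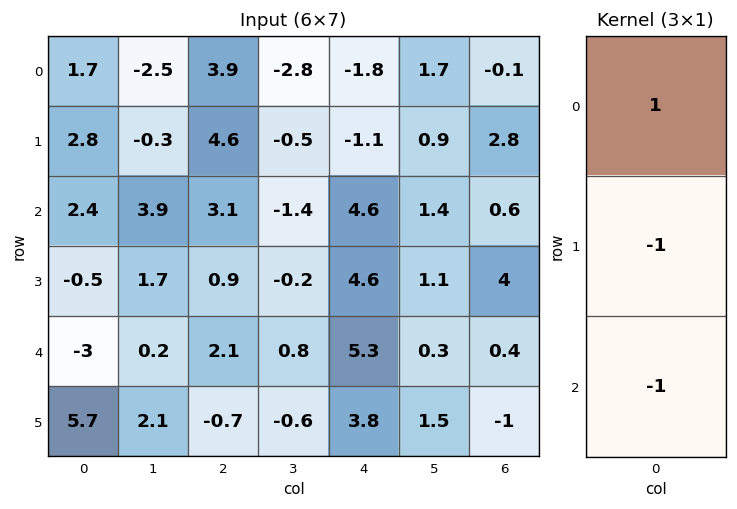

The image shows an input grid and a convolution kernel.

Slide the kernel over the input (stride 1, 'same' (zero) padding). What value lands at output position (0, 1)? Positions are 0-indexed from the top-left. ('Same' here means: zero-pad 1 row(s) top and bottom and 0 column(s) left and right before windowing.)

The receptive field on the zero-padded input at this output position is [0 / -2.5 / -0.3]. Elementwise product with the kernel and sum: 0·1 + -2.5·-1 + -0.3·-1.

2.8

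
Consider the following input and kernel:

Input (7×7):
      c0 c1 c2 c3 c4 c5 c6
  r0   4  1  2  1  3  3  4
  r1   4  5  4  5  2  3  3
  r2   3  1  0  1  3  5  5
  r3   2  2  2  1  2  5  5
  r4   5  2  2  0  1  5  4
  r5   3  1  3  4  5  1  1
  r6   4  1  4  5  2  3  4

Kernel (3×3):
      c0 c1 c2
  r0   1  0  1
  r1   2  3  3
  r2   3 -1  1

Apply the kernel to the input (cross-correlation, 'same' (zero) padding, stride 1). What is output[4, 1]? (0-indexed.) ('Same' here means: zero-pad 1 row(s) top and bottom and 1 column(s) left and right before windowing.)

37

The receptive field on the zero-padded input at this output position is [2 2 2 / 5 2 2 / 3 1 3]. Elementwise product with the kernel and sum: 2·1 + 2·1 + 5·2 + 2·3 + 2·3 + 3·3 + 1·-1 + 3·1.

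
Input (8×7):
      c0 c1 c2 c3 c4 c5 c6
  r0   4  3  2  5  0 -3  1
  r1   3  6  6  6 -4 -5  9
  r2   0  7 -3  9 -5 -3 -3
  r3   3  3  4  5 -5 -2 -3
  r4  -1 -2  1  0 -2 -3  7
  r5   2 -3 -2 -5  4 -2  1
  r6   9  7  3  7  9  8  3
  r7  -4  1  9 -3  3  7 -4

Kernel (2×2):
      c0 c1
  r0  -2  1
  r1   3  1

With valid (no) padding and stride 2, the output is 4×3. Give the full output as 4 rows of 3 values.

Output[0,0]: The receptive field on the input at this output position is [4 3 / 3 6]. Elementwise product with the kernel and sum: 4·-2 + 3·1 + 3·3 + 6·1.

10 25 -20
19 32 -10
3 -13 11
-22 25 6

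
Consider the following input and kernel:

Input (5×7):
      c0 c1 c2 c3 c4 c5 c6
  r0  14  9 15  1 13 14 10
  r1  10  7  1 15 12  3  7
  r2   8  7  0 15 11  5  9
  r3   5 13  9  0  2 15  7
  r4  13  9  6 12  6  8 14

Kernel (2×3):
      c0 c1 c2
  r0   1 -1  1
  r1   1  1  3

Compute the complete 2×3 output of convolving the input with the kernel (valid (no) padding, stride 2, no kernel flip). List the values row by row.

Output[0,0]: The receptive field on the input at this output position is [14 9 15 / 10 7 1]. Elementwise product with the kernel and sum: 14·1 + 9·-1 + 15·1 + 10·1 + 7·1 + 1·3.
Output[0,1]: The receptive field on the input at this output position is [15 1 13 / 1 15 12]. Elementwise product with the kernel and sum: 15·1 + 1·-1 + 13·1 + 1·1 + 15·1 + 12·3.

40 79 45
46 11 53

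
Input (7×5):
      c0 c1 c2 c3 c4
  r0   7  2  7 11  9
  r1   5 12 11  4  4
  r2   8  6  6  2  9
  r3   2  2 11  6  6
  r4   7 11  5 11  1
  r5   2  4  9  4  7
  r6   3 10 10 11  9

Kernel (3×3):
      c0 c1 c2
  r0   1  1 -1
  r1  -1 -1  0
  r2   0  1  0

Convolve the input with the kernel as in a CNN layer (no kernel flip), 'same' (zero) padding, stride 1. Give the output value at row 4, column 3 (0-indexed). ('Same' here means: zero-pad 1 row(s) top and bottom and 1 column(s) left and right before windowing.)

The receptive field on the zero-padded input at this output position is [11 6 6 / 5 11 1 / 9 4 7]. Elementwise product with the kernel and sum: 11·1 + 6·1 + 6·-1 + 5·-1 + 11·-1 + 4·1.

-1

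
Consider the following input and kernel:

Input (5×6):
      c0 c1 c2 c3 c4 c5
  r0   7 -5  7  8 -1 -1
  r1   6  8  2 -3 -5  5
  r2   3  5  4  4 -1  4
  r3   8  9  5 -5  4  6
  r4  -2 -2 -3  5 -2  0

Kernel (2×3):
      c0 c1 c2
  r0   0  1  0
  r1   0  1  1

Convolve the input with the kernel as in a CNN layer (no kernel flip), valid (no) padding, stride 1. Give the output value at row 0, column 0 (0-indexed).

5

The receptive field on the input at this output position is [7 -5 7 / 6 8 2]. Elementwise product with the kernel and sum: -5·1 + 8·1 + 2·1.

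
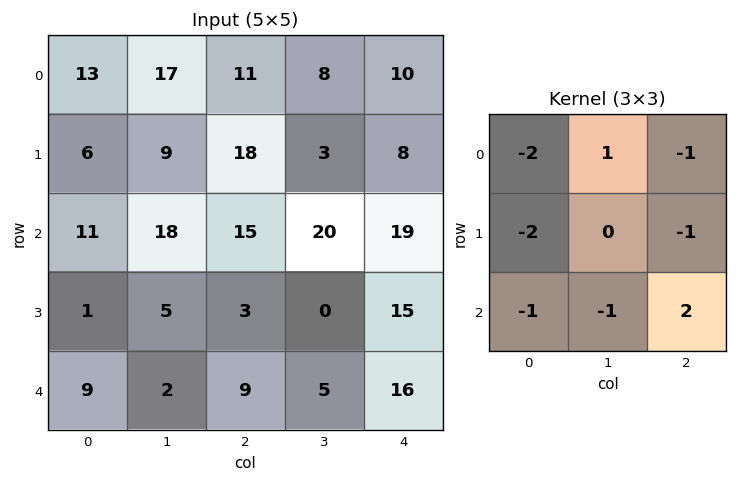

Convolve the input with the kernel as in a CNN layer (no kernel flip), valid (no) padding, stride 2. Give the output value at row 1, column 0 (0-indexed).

-17

The receptive field on the input at this output position is [11 18 15 / 1 5 3 / 9 2 9]. Elementwise product with the kernel and sum: 11·-2 + 18·1 + 15·-1 + 1·-2 + 3·-1 + 9·-1 + 2·-1 + 9·2.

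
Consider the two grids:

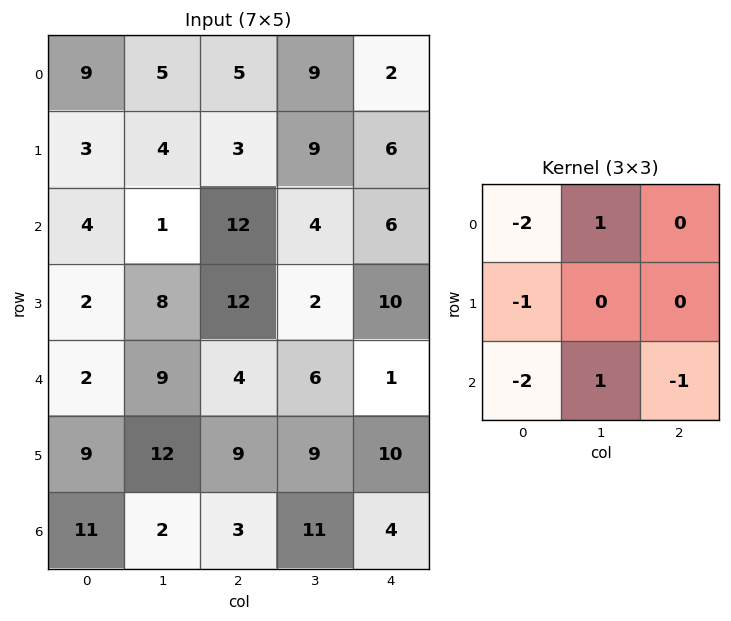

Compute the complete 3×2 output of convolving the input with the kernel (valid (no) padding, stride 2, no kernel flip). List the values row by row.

Output[0,0]: The receptive field on the input at this output position is [9 5 5 / 3 4 3 / 4 1 12]. Elementwise product with the kernel and sum: 9·-2 + 5·1 + 3·-1 + 4·-2 + 1·1 + 12·-1.

-35 -30
-8 -35
-27 -10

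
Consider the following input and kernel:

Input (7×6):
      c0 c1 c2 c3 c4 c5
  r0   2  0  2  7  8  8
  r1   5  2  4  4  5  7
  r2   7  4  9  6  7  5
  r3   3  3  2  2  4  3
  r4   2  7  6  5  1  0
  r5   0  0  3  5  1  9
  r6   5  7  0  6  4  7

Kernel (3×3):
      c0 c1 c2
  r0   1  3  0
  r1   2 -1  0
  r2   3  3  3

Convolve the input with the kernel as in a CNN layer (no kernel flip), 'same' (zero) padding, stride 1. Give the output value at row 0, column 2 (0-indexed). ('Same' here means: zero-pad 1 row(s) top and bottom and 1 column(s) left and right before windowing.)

The receptive field on the zero-padded input at this output position is [0 0 0 / 0 2 7 / 2 4 4]. Elementwise product with the kernel and sum: 0·1 + 0·3 + 0·2 + 2·-1 + 2·3 + 4·3 + 4·3.

28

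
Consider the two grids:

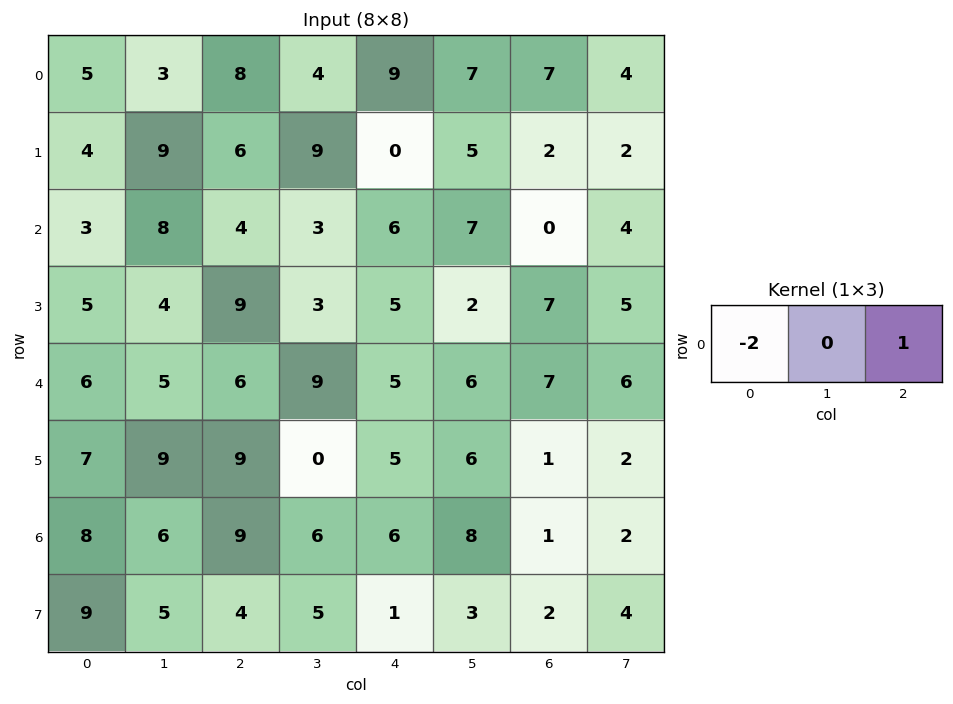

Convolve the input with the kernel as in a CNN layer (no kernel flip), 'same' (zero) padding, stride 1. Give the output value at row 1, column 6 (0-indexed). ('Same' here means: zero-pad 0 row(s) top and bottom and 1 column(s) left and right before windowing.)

The receptive field on the zero-padded input at this output position is [5 2 2]. Elementwise product with the kernel and sum: 5·-2 + 2·1.

-8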